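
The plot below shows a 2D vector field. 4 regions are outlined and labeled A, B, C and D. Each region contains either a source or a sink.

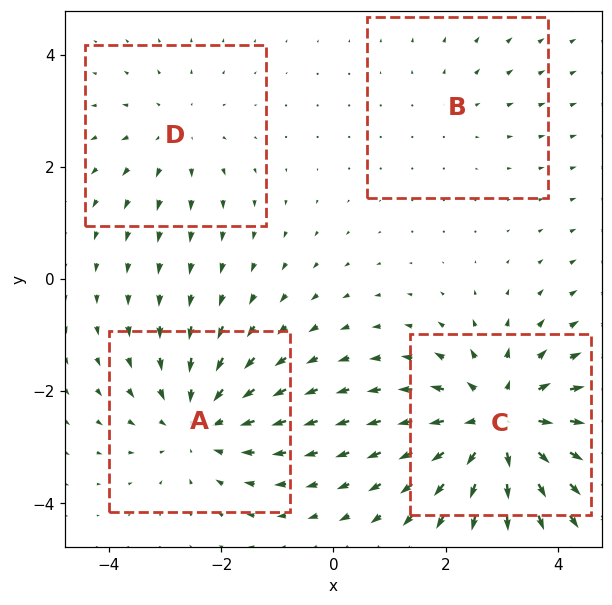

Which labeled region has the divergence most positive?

Divergence at each region's feature centre — A: about -4, B: about +2, C: about +6, D: about +3. Region C is most positive.

C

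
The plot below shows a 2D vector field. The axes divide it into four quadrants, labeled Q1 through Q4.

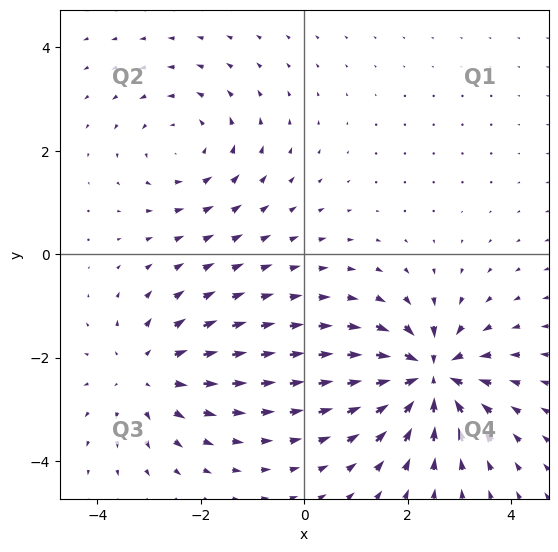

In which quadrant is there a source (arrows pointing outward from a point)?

The source sits at approximately (-3.0, -2.3), which lies in quadrant Q3. The divergence there is about +3, positive as expected for a source.

Q3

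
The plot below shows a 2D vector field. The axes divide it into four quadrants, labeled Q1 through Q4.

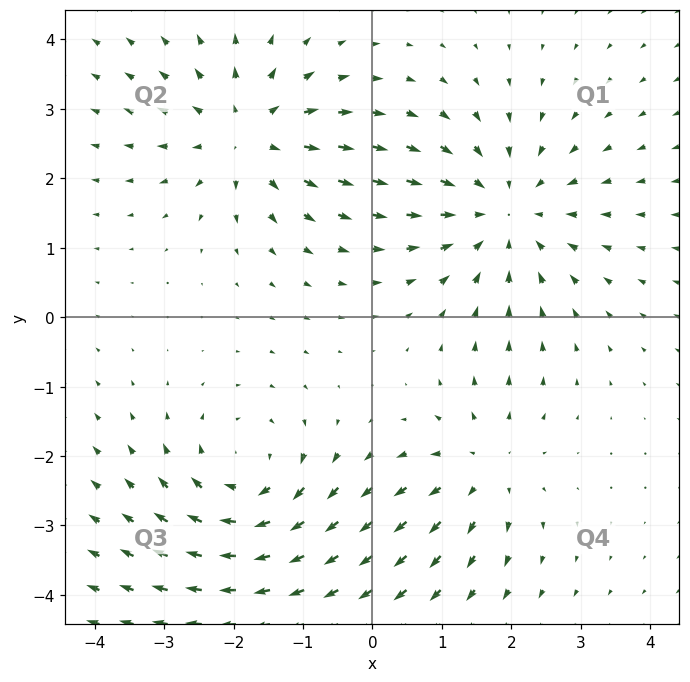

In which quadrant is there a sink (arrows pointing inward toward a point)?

Q1

The sink sits at approximately (1.9, 1.5), which lies in quadrant Q1. The divergence there is about -3, negative as expected for a sink.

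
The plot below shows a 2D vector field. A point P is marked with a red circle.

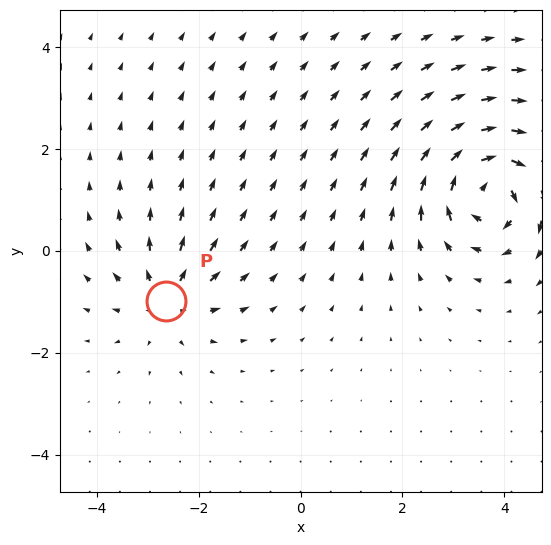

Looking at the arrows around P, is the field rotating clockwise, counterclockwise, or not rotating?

Near P at (-2.6, -1.0) the arrows show no circulation. The curl there is ≈0.

not rotating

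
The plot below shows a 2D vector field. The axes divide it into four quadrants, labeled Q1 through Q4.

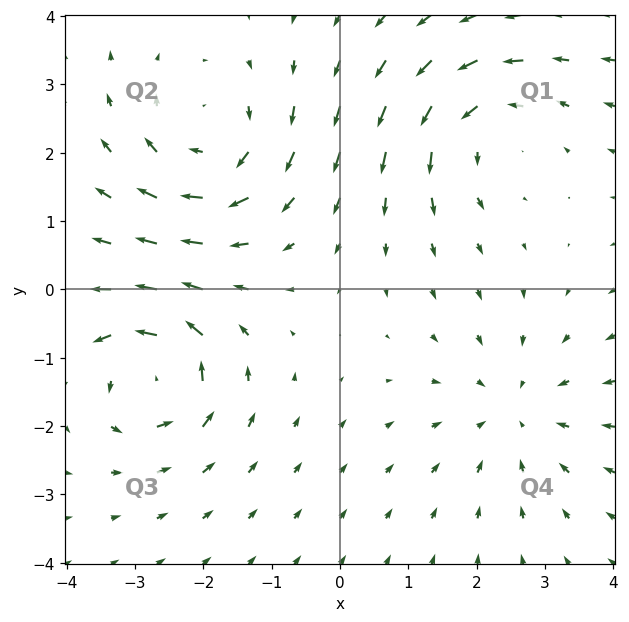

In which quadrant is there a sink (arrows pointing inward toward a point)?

Q4

The sink sits at approximately (2.6, -1.8), which lies in quadrant Q4. The divergence there is about -2, negative as expected for a sink.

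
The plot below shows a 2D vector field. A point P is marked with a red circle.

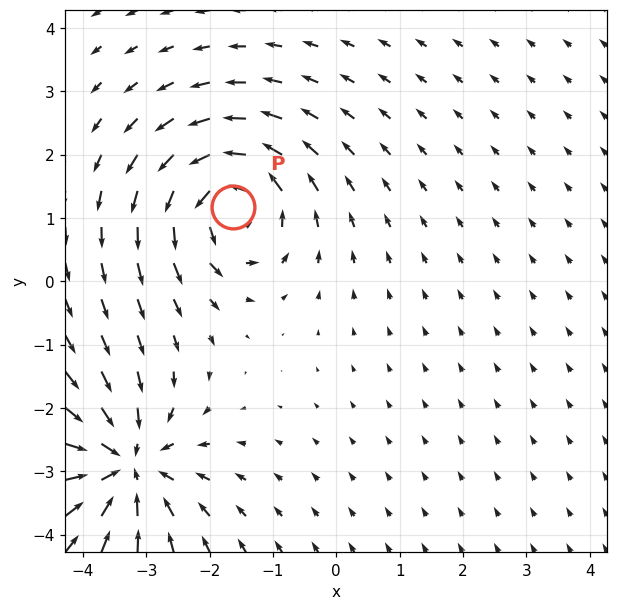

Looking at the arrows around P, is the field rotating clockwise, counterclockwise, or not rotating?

Near P at (-1.6, 1.2) the arrows circulate counterclockwise. The curl (z-component) there is about +5; positive curl means counterclockwise rotation.

counterclockwise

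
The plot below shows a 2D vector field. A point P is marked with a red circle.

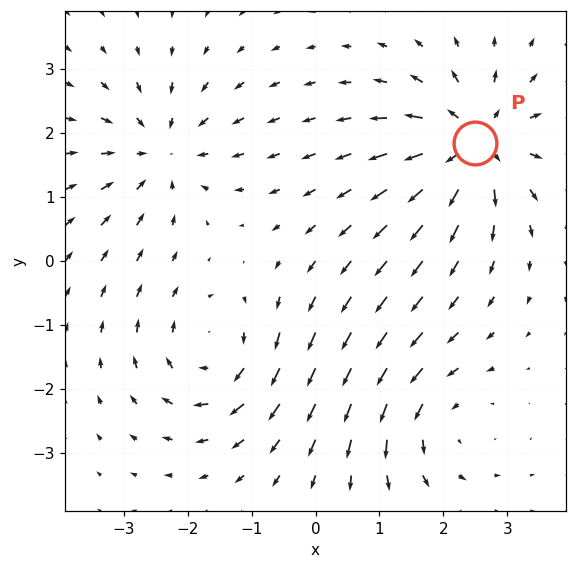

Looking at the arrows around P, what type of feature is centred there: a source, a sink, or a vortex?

At P (2.5, 1.8) the arrows spread outward. Divergence about +6, curl ≈0 — positive divergence with near-zero curl is a source.

source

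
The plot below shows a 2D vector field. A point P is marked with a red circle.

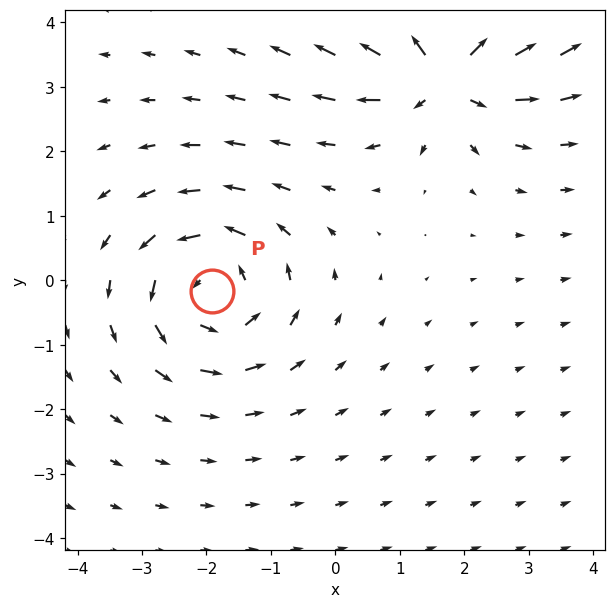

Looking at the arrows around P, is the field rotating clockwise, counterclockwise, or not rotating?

counterclockwise

Near P at (-1.9, -0.2) the arrows circulate counterclockwise. The curl (z-component) there is about +4; positive curl means counterclockwise rotation.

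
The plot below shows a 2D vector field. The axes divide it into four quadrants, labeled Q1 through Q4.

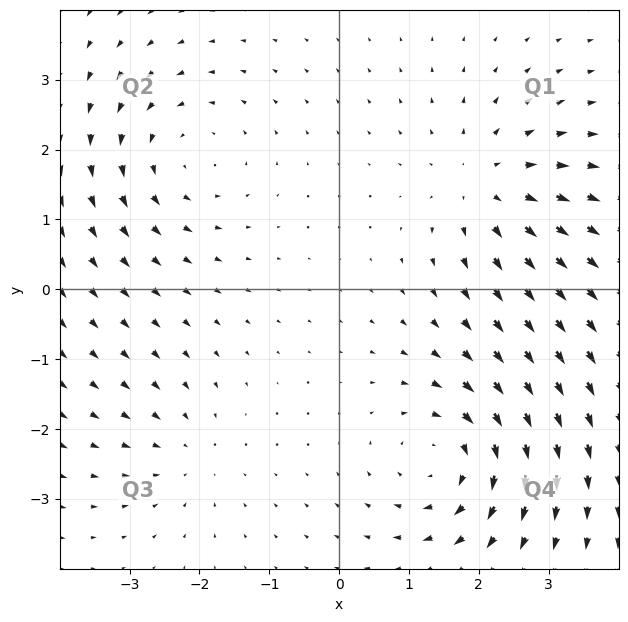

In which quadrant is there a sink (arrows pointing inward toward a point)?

Q3

The sink sits at approximately (-2.2, -2.4), which lies in quadrant Q3. The divergence there is about -2, negative as expected for a sink.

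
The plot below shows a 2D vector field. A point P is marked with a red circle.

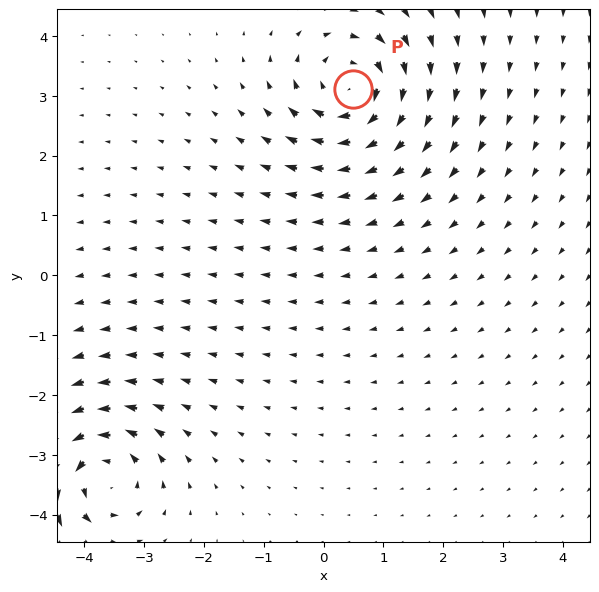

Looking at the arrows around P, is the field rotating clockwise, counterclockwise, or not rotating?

Near P at (0.5, 3.1) the arrows circulate clockwise. The curl (z-component) there is about -5; negative curl means clockwise rotation.

clockwise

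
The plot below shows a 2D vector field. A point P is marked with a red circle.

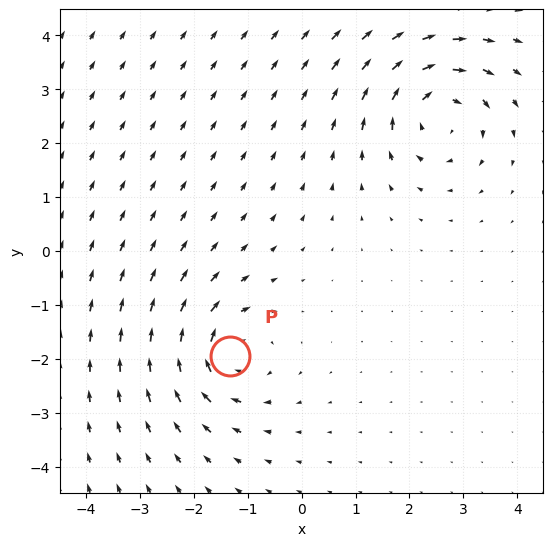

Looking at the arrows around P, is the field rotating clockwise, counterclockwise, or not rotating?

clockwise

Near P at (-1.3, -1.9) the arrows circulate clockwise. The curl (z-component) there is about -4; negative curl means clockwise rotation.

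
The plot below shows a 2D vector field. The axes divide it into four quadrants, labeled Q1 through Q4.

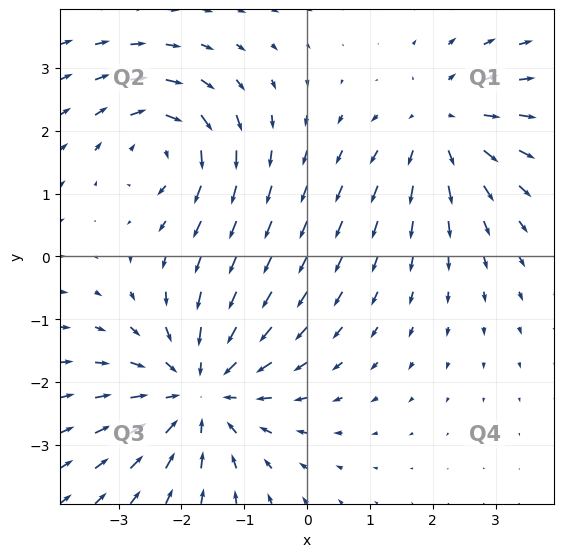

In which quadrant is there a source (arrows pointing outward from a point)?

Q1

The source sits at approximately (2.2, 2.1), which lies in quadrant Q1. The divergence there is about +3, positive as expected for a source.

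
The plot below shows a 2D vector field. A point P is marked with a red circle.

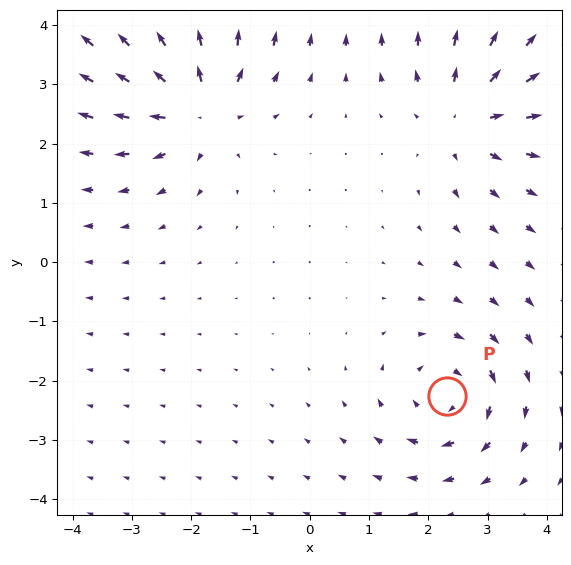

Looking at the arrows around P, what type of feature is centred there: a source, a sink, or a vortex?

vortex

At P (2.3, -2.2) the arrows circulate clockwise. Divergence ≈0, curl about -6 — near-zero divergence with nonzero curl is a vortex.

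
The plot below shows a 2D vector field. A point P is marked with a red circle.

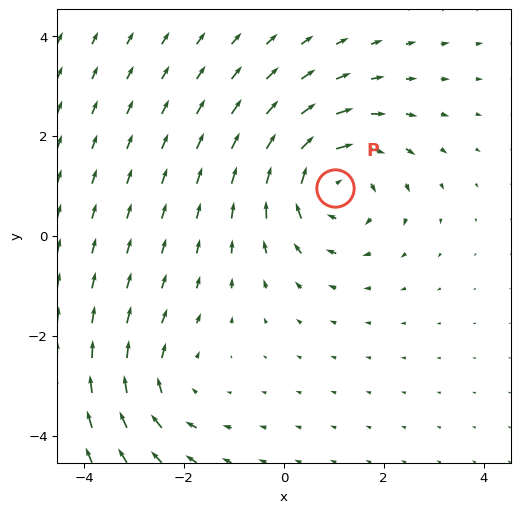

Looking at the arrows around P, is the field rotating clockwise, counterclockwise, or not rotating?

Near P at (1.0, 1.0) the arrows circulate clockwise. The curl (z-component) there is about -4; negative curl means clockwise rotation.

clockwise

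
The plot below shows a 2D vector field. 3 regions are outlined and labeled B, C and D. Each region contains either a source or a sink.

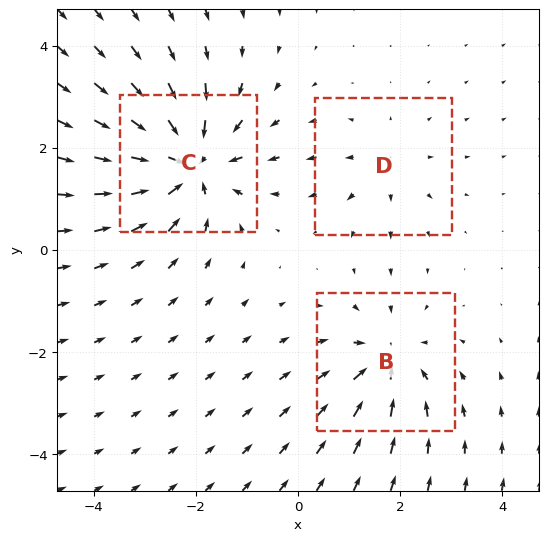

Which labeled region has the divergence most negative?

C

Divergence at each region's feature centre — B: about -4, C: about -5, D: about +2. Region C is most negative.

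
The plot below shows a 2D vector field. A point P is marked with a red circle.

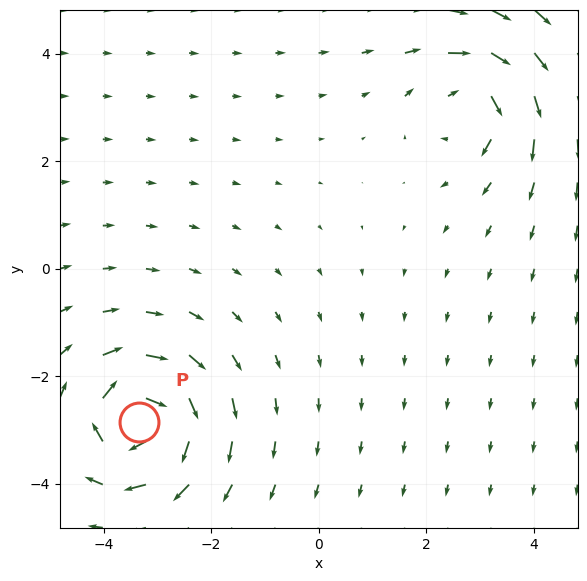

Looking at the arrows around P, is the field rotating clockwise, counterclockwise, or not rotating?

clockwise

Near P at (-3.3, -2.8) the arrows circulate clockwise. The curl (z-component) there is about -7; negative curl means clockwise rotation.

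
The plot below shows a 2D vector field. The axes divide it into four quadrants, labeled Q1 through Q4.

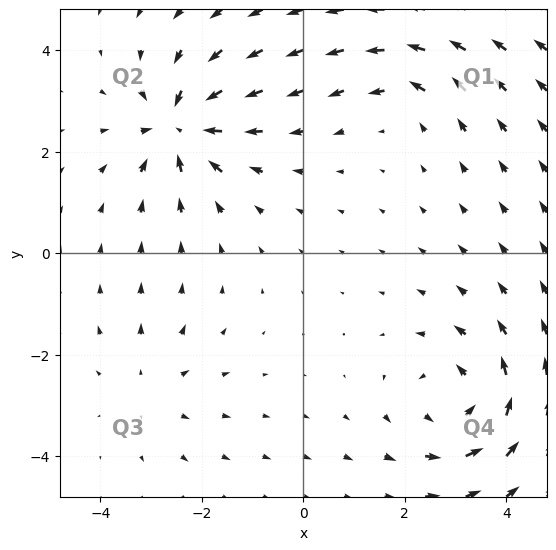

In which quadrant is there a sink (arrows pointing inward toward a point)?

Q2

The sink sits at approximately (-2.4, 2.5), which lies in quadrant Q2. The divergence there is about -6, negative as expected for a sink.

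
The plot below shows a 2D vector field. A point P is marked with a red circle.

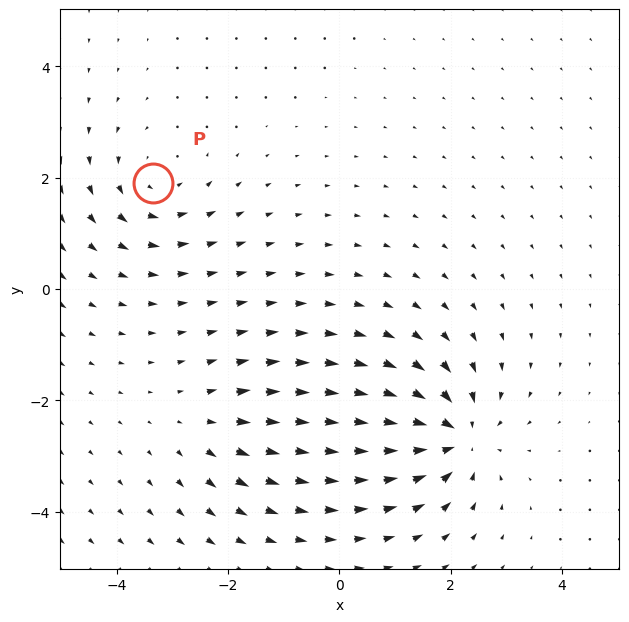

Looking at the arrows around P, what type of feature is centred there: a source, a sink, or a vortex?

At P (-3.4, 1.9) the arrows circulate counterclockwise. Divergence ≈0, curl about +3 — near-zero divergence with nonzero curl is a vortex.

vortex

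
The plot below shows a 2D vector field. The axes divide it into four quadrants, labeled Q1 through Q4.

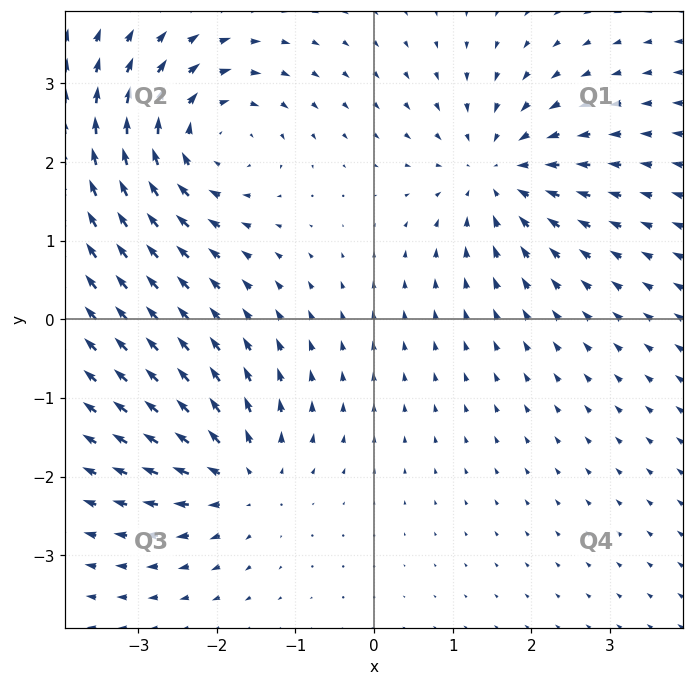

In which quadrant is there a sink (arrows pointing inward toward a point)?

Q1

The sink sits at approximately (1.6, 1.9), which lies in quadrant Q1. The divergence there is about -4, negative as expected for a sink.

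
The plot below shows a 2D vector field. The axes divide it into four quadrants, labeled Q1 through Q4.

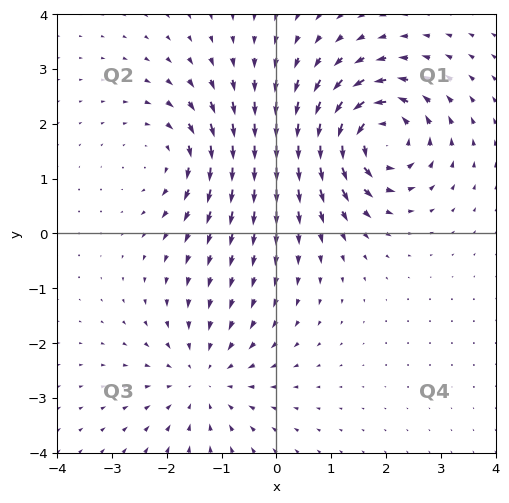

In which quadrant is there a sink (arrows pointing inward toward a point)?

The sink sits at approximately (-1.3, -2.6), which lies in quadrant Q3. The divergence there is about -3, negative as expected for a sink.

Q3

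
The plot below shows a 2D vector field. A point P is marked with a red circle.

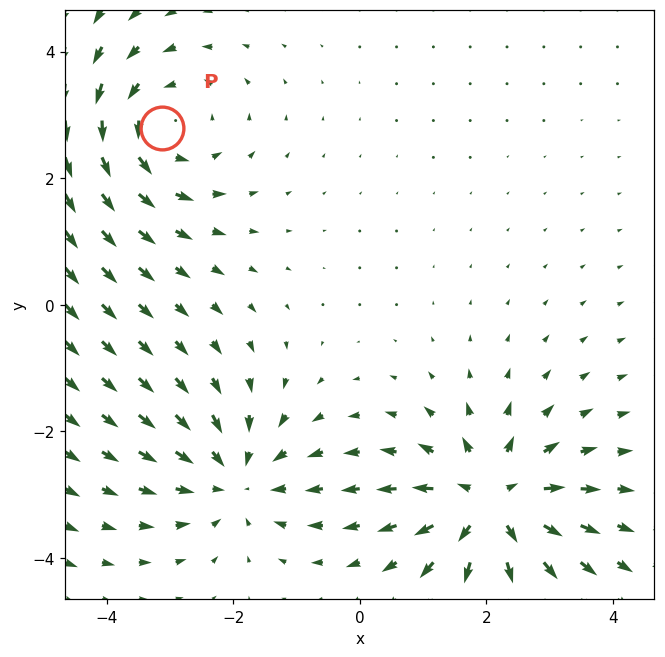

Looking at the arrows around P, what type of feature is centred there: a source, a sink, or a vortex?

At P (-3.1, 2.8) the arrows circulate counterclockwise. Divergence ≈0, curl about +4 — near-zero divergence with nonzero curl is a vortex.

vortex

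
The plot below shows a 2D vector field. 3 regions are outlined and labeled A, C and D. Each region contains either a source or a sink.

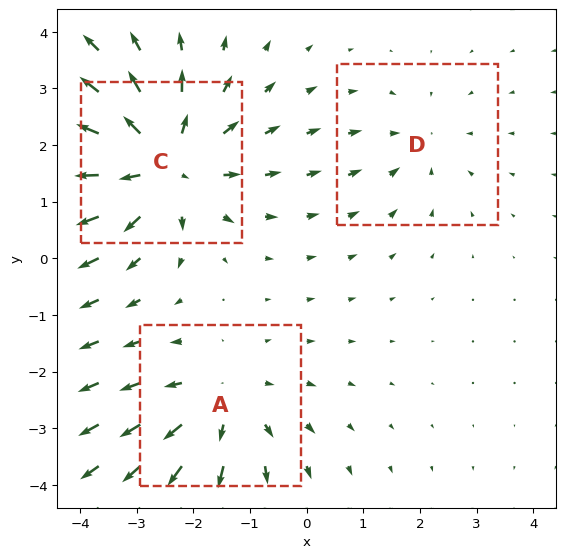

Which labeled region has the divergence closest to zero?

D

Divergence at each region's feature centre — A: about +3, C: about +5, D: about -2. Region D is closest to zero.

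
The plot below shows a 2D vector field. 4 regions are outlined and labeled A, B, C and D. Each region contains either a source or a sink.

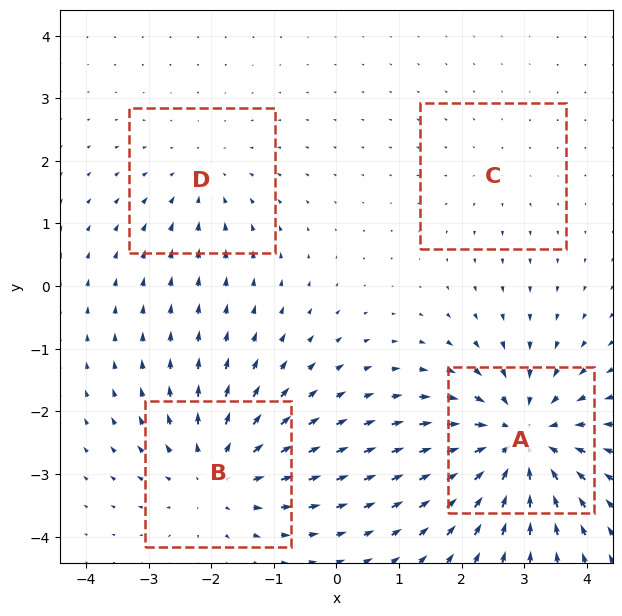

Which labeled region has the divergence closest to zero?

Divergence at each region's feature centre — A: about -7, B: about +5, C: about +2, D: about -3. Region C is closest to zero.

C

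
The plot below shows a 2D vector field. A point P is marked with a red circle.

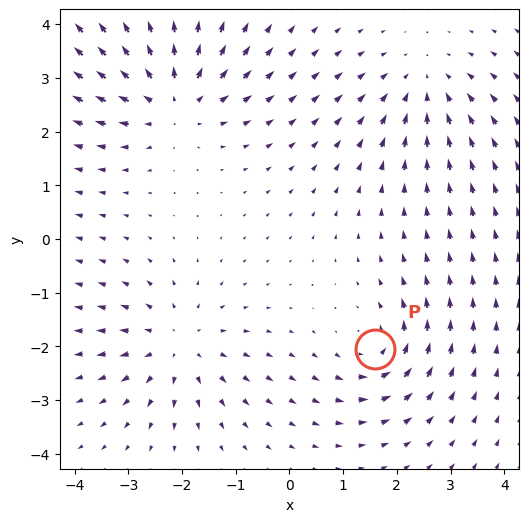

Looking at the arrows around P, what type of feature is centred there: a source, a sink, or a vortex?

vortex

At P (1.6, -2.1) the arrows circulate counterclockwise. Divergence ≈0, curl about +4 — near-zero divergence with nonzero curl is a vortex.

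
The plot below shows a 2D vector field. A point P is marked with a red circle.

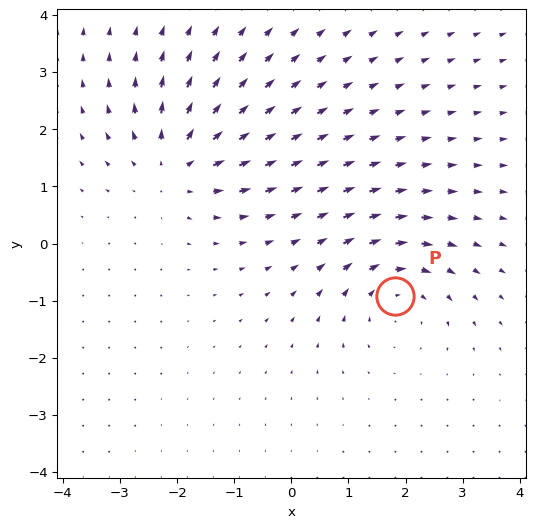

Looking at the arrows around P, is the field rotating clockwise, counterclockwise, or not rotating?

Near P at (1.8, -0.9) the arrows circulate clockwise. The curl (z-component) there is about -3; negative curl means clockwise rotation.

clockwise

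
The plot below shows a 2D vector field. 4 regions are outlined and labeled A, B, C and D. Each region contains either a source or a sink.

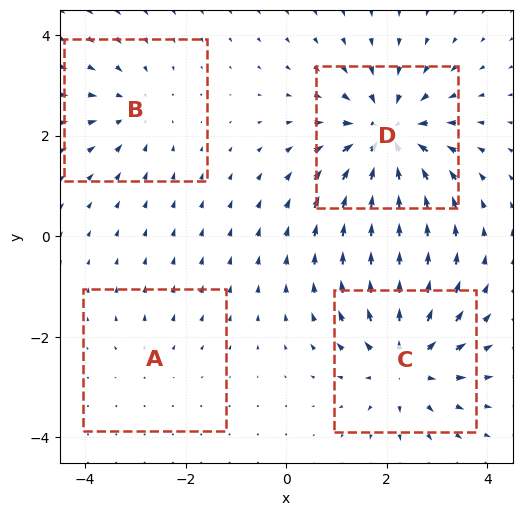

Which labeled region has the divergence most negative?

D

Divergence at each region's feature centre — A: about +2, B: about -3, C: about +5, D: about -6. Region D is most negative.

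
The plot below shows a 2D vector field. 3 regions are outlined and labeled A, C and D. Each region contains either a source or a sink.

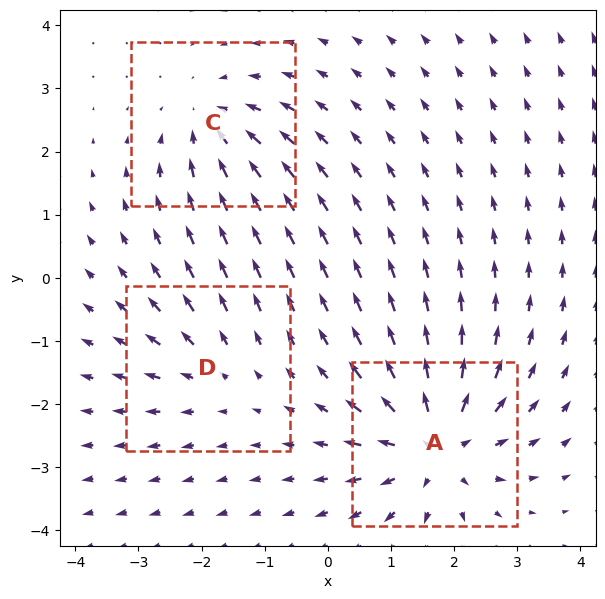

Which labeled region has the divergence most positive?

Divergence at each region's feature centre — A: about +5, C: about -3, D: about +2. Region A is most positive.

A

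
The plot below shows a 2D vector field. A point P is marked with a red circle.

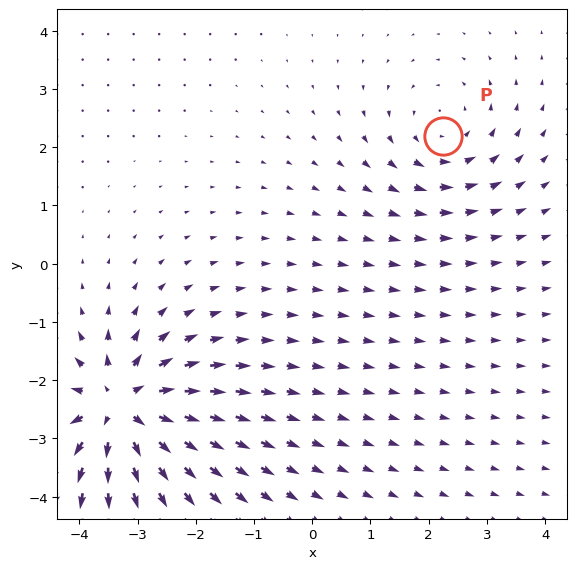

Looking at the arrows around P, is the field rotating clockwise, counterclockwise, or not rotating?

Near P at (2.3, 2.2) the arrows circulate counterclockwise. The curl (z-component) there is about +3; positive curl means counterclockwise rotation.

counterclockwise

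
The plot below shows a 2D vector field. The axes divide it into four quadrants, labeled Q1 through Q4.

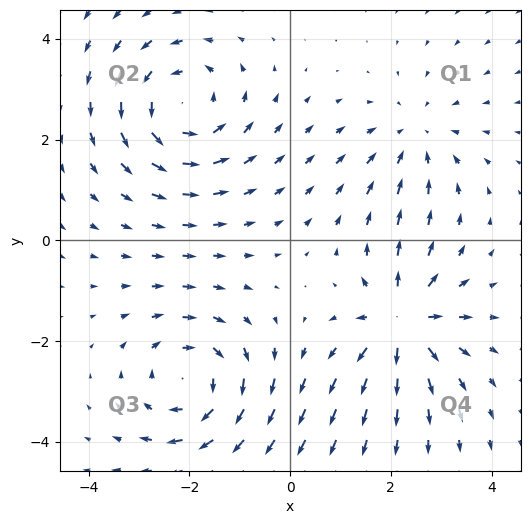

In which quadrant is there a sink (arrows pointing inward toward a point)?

The sink sits at approximately (2.5, 2.1), which lies in quadrant Q1. The divergence there is about -3, negative as expected for a sink.

Q1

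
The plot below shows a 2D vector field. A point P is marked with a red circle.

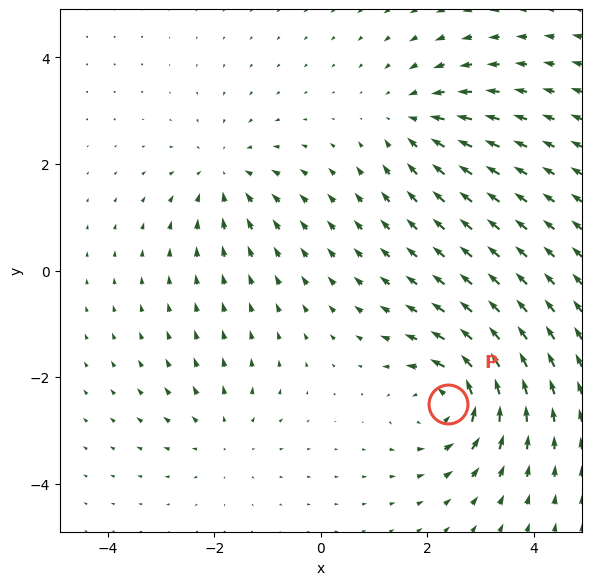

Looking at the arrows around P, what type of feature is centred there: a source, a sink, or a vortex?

vortex

At P (2.4, -2.5) the arrows circulate counterclockwise. Divergence ≈0, curl about +6 — near-zero divergence with nonzero curl is a vortex.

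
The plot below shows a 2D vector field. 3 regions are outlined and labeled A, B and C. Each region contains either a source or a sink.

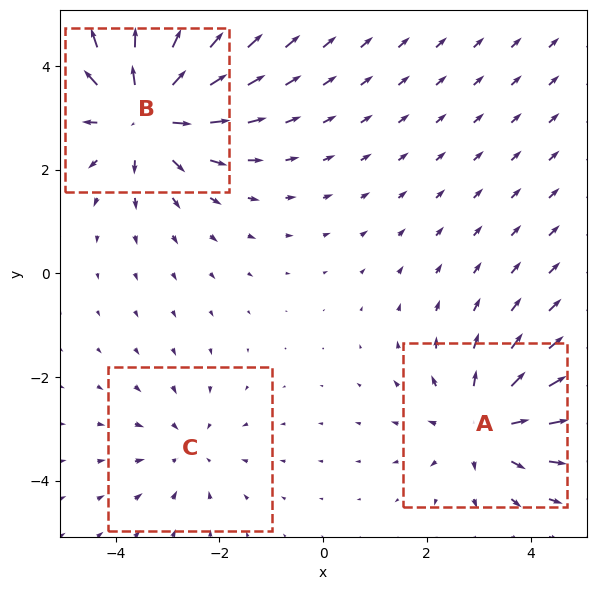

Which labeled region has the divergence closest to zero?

Divergence at each region's feature centre — A: about +3, B: about +5, C: about -2. Region C is closest to zero.

C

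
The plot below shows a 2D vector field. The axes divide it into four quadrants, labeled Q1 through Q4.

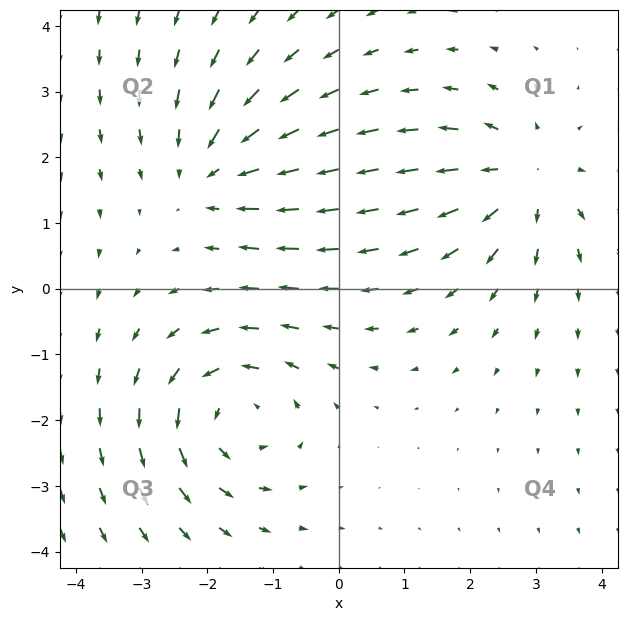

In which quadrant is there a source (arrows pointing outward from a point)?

The source sits at approximately (2.8, 1.7), which lies in quadrant Q1. The divergence there is about +4, positive as expected for a source.

Q1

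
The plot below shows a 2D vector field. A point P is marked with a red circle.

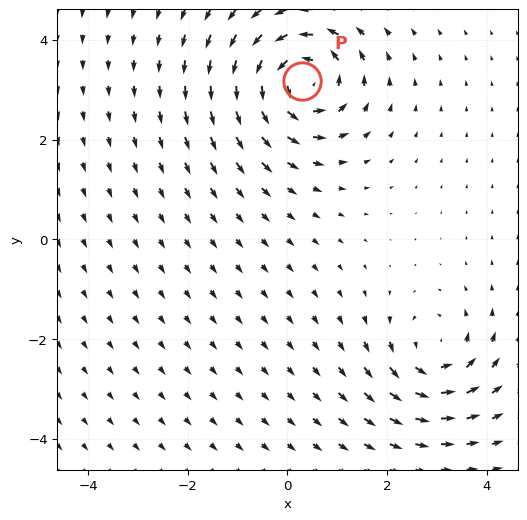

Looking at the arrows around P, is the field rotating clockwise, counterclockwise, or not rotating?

Near P at (0.3, 3.2) the arrows circulate counterclockwise. The curl (z-component) there is about +6; positive curl means counterclockwise rotation.

counterclockwise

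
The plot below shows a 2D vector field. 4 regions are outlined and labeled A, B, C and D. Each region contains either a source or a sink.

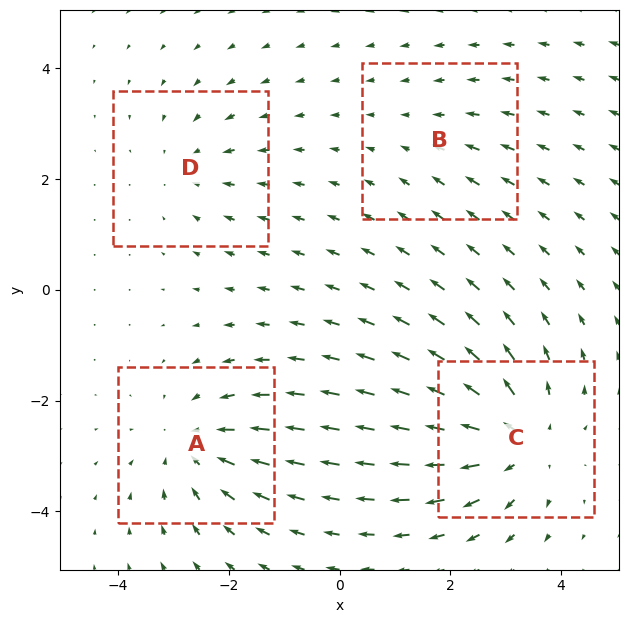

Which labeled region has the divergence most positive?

Divergence at each region's feature centre — A: about -4, B: about -2, C: about +5, D: about -3. Region C is most positive.

C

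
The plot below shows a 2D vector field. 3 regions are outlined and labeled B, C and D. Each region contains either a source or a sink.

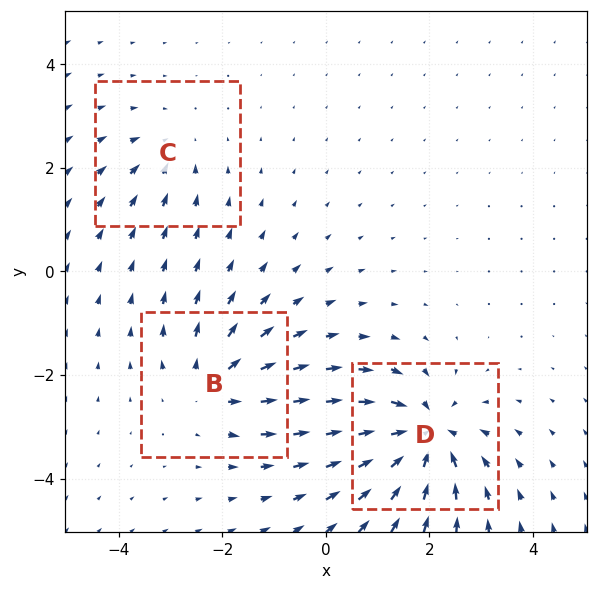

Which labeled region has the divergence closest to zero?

C

Divergence at each region's feature centre — B: about +4, C: about -2, D: about -6. Region C is closest to zero.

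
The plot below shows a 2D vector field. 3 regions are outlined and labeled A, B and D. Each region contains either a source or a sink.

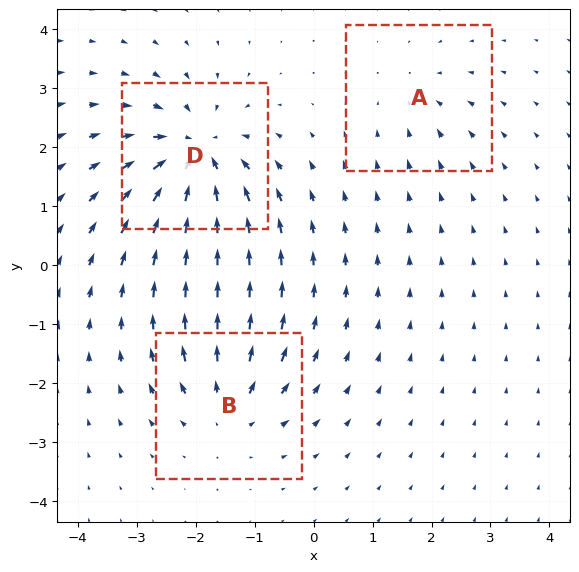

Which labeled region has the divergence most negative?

D

Divergence at each region's feature centre — A: about -2, B: about +4, D: about -6. Region D is most negative.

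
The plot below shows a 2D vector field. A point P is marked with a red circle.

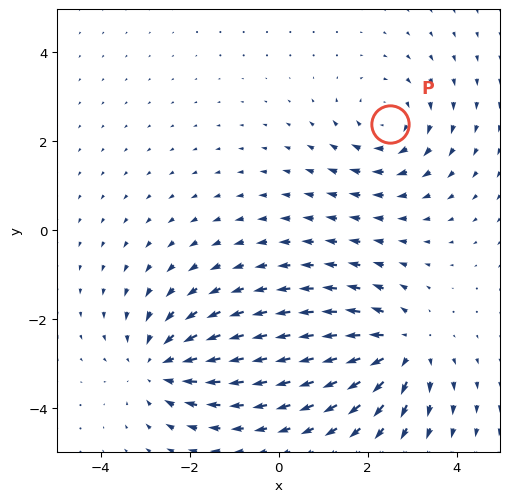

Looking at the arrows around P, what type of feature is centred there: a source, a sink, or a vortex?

At P (2.5, 2.4) the arrows circulate clockwise. Divergence ≈0, curl about -3 — near-zero divergence with nonzero curl is a vortex.

vortex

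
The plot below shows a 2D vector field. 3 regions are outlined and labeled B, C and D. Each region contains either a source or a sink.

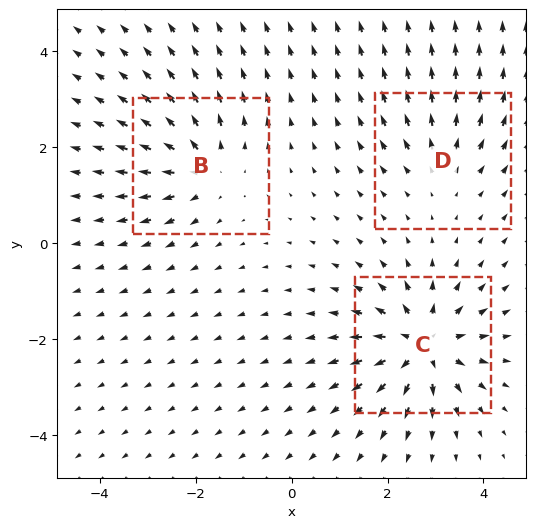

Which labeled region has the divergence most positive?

Divergence at each region's feature centre — B: about +4, C: about +6, D: about +3. Region C is most positive.

C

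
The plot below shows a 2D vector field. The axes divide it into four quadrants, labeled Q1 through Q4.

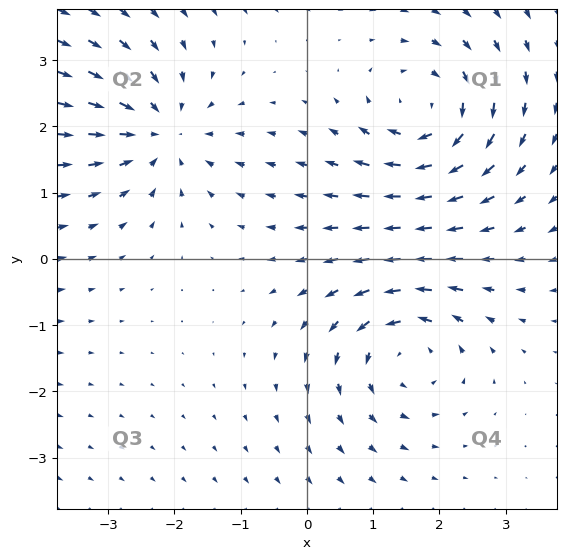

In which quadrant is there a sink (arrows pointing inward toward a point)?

Q2

The sink sits at approximately (-2.2, 1.9), which lies in quadrant Q2. The divergence there is about -4, negative as expected for a sink.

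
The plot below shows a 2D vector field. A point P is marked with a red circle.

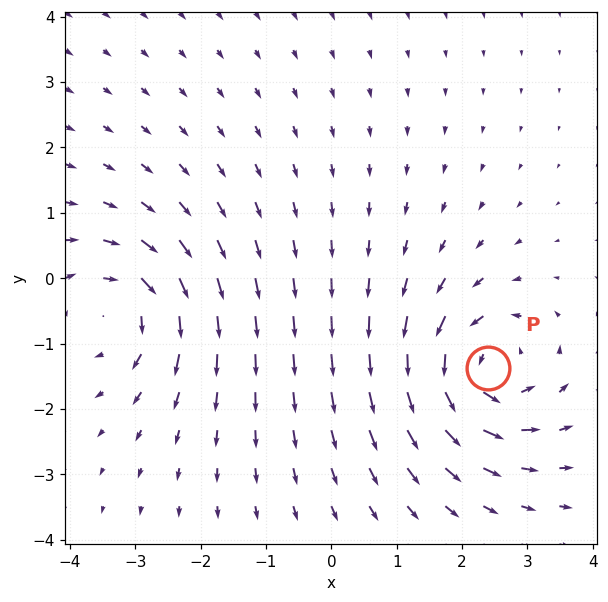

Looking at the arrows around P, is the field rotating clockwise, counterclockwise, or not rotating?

counterclockwise

Near P at (2.4, -1.4) the arrows circulate counterclockwise. The curl (z-component) there is about +6; positive curl means counterclockwise rotation.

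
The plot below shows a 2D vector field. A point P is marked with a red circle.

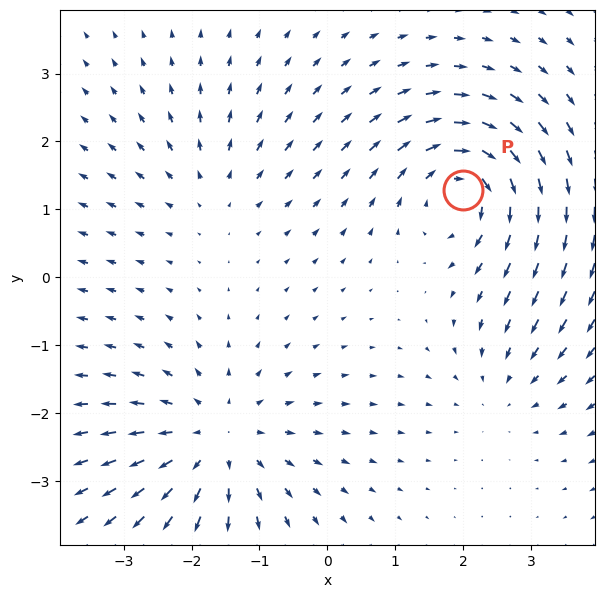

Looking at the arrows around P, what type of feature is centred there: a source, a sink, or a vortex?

vortex

At P (2.0, 1.3) the arrows circulate clockwise. Divergence ≈0, curl about -6 — near-zero divergence with nonzero curl is a vortex.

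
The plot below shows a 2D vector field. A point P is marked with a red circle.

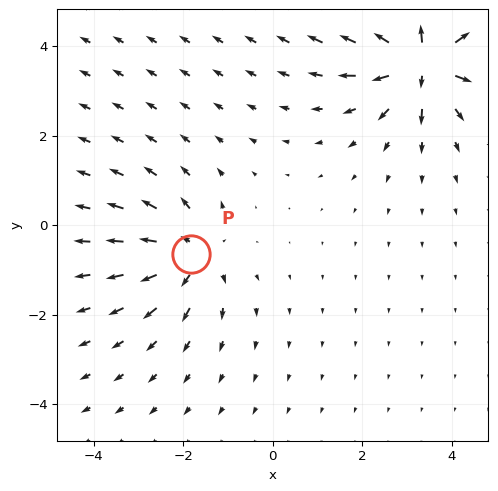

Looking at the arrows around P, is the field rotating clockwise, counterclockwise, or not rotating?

not rotating

Near P at (-1.8, -0.6) the arrows show no circulation. The curl there is ≈0.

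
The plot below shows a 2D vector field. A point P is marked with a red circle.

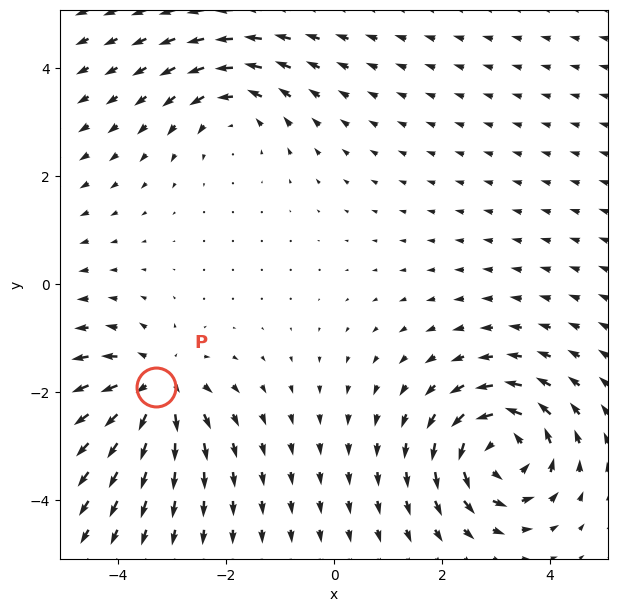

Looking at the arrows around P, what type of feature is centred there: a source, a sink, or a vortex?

source

At P (-3.3, -1.9) the arrows spread outward. Divergence about +5, curl ≈0 — positive divergence with near-zero curl is a source.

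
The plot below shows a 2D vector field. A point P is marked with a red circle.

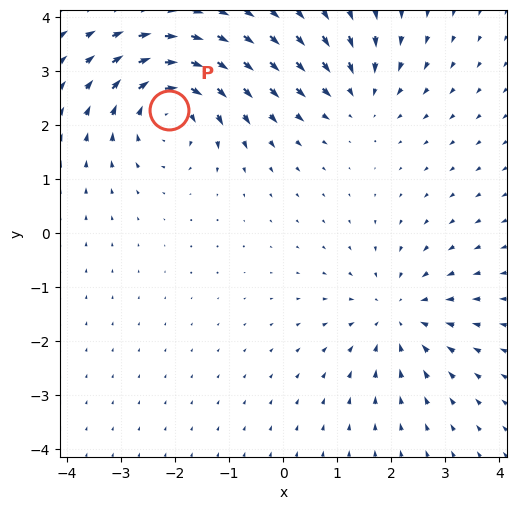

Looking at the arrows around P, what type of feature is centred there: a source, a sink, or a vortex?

vortex

At P (-2.1, 2.3) the arrows circulate clockwise. Divergence ≈0, curl about -6 — near-zero divergence with nonzero curl is a vortex.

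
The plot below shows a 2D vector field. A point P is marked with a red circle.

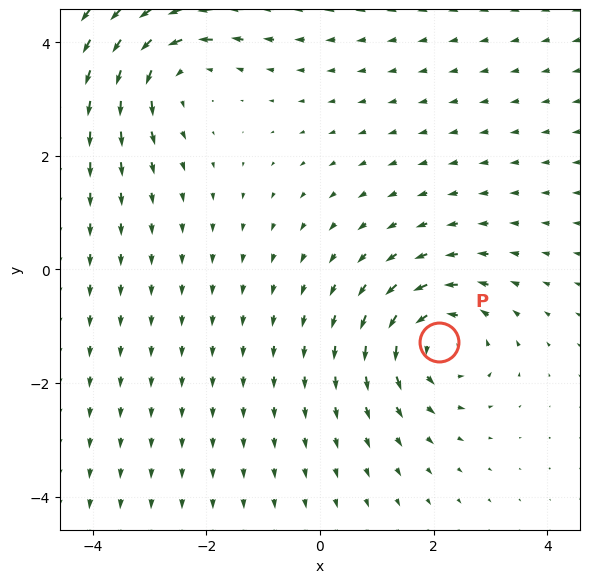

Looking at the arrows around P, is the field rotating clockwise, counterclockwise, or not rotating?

counterclockwise

Near P at (2.1, -1.3) the arrows circulate counterclockwise. The curl (z-component) there is about +3; positive curl means counterclockwise rotation.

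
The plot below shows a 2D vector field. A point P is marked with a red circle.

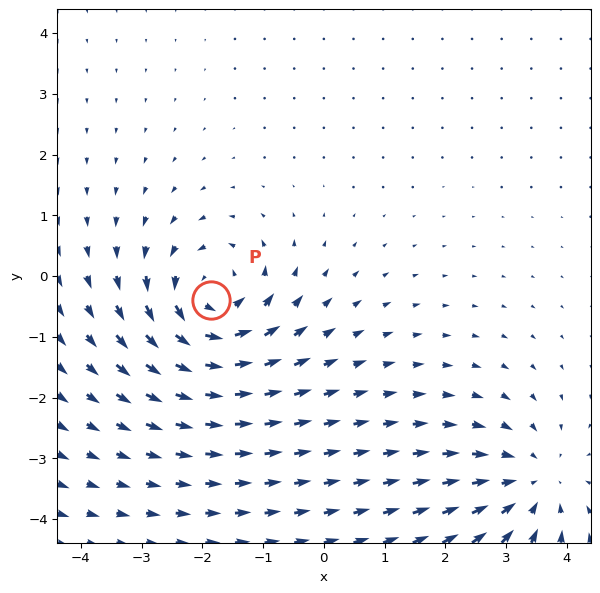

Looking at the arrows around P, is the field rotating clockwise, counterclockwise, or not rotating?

Near P at (-1.9, -0.4) the arrows circulate counterclockwise. The curl (z-component) there is about +4; positive curl means counterclockwise rotation.

counterclockwise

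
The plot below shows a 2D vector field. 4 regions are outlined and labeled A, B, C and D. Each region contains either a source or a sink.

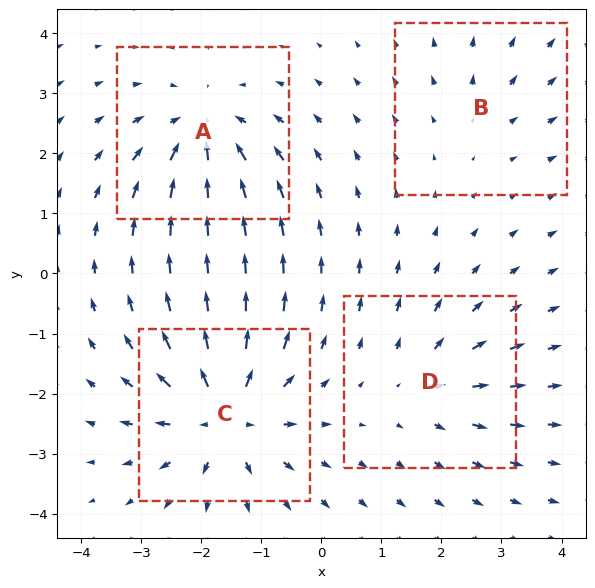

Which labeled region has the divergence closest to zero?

Divergence at each region's feature centre — A: about -5, B: about +2, C: about +7, D: about +3. Region B is closest to zero.

B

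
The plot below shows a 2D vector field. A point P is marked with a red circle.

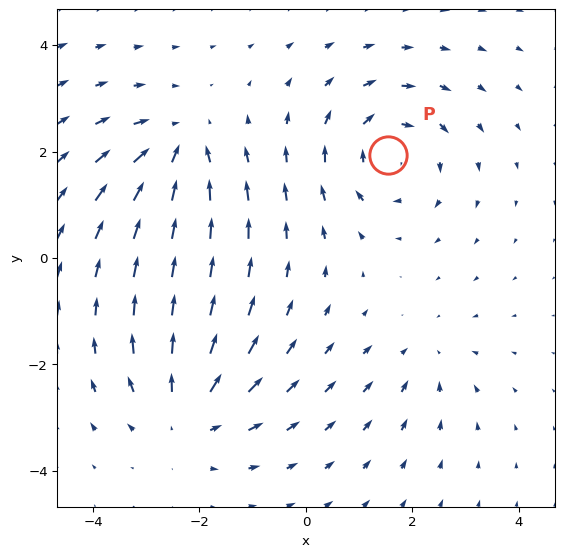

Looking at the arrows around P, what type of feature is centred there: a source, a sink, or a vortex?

vortex

At P (1.5, 1.9) the arrows circulate clockwise. Divergence ≈0, curl about -5 — near-zero divergence with nonzero curl is a vortex.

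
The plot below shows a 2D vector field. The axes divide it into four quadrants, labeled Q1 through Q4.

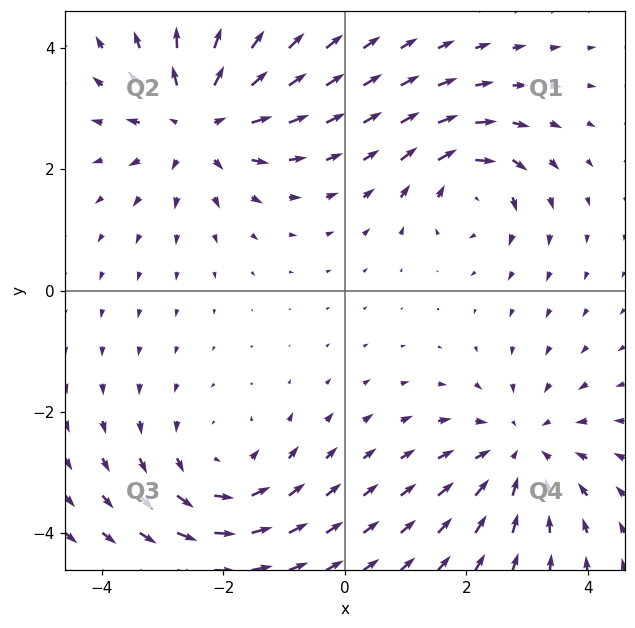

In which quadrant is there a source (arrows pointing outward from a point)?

Q2

The source sits at approximately (-2.4, 2.8), which lies in quadrant Q2. The divergence there is about +5, positive as expected for a source.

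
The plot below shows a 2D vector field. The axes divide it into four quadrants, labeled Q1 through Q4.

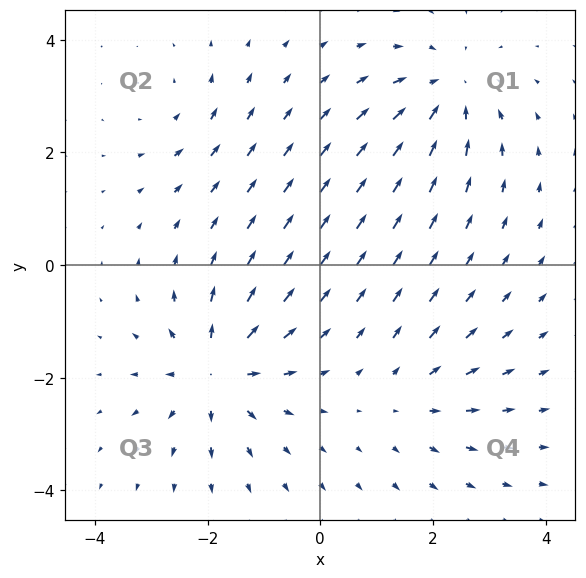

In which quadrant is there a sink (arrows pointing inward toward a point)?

Q1

The sink sits at approximately (2.3, 3.1), which lies in quadrant Q1. The divergence there is about -4, negative as expected for a sink.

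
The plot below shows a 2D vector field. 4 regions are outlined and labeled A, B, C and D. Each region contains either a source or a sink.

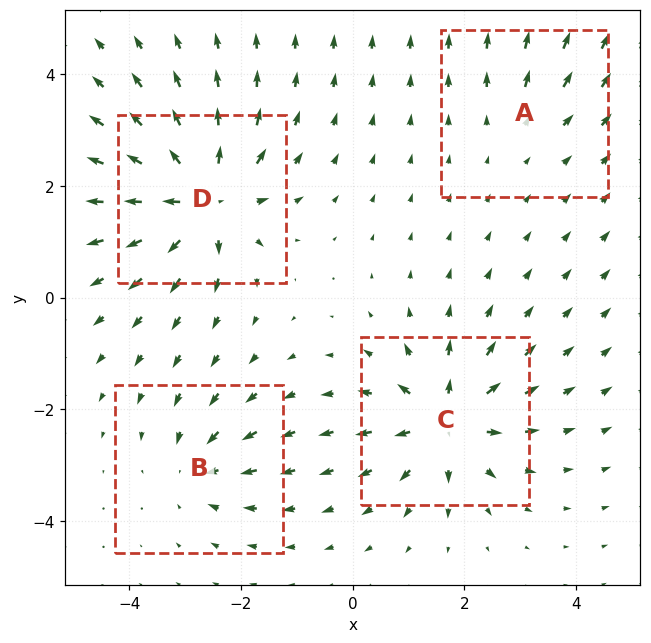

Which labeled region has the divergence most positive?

D

Divergence at each region's feature centre — A: about +2, B: about -4, C: about +7, D: about +8. Region D is most positive.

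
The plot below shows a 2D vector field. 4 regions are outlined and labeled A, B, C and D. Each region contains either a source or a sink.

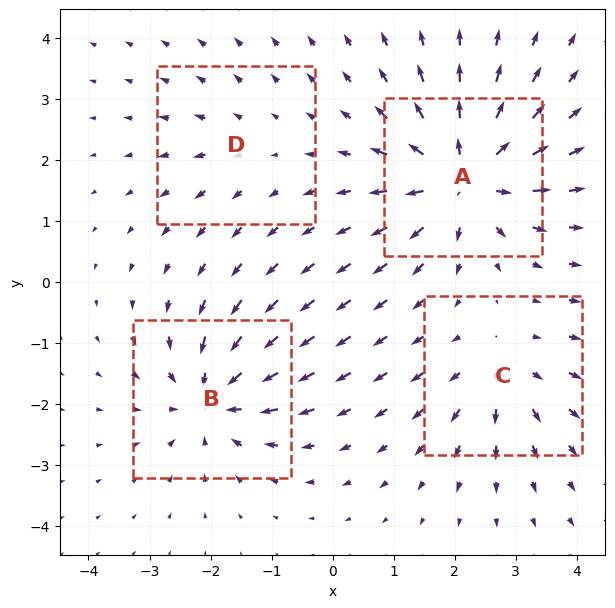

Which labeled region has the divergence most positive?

A

Divergence at each region's feature centre — A: about +8, B: about -6, C: about +4, D: about +2. Region A is most positive.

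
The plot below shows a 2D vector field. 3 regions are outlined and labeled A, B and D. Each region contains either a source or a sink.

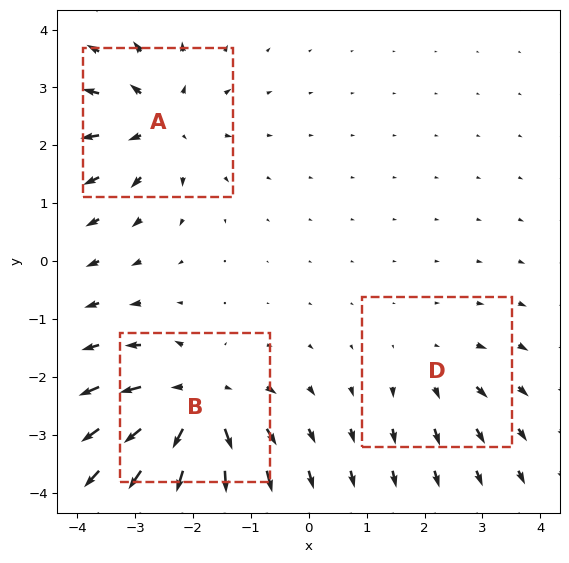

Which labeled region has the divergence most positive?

Divergence at each region's feature centre — A: about +4, B: about +6, D: about +2. Region B is most positive.

B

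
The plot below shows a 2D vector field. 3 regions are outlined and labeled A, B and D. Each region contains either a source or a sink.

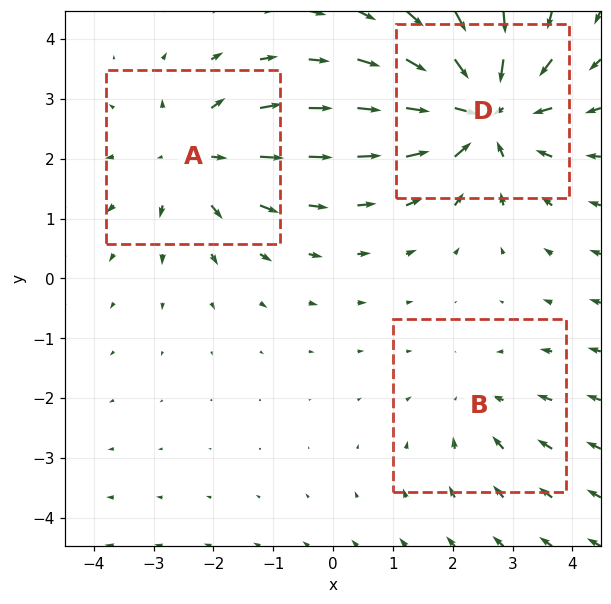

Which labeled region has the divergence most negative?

Divergence at each region's feature centre — A: about +3, B: about -2, D: about -5. Region D is most negative.

D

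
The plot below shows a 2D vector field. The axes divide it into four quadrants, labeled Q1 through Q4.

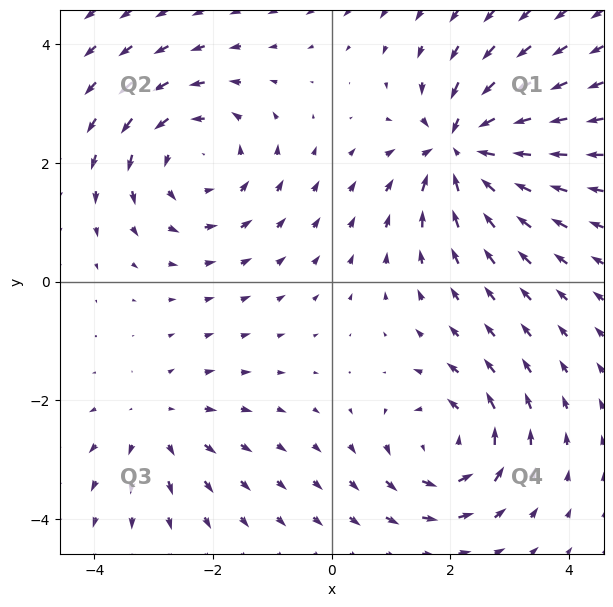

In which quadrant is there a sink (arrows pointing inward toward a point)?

Q1

The sink sits at approximately (2.2, 2.3), which lies in quadrant Q1. The divergence there is about -7, negative as expected for a sink.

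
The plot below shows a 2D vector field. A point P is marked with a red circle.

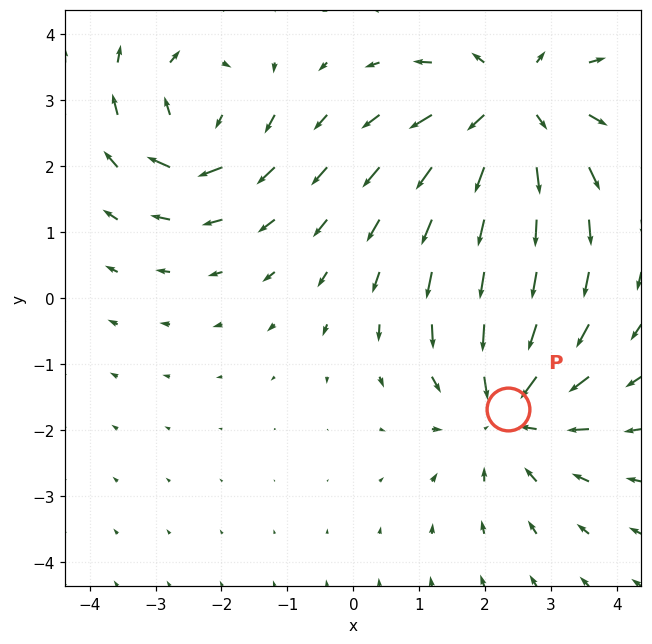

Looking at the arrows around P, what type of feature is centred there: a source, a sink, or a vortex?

sink

At P (2.3, -1.7) the arrows converge inward. Divergence about -3, curl ≈0 — negative divergence with near-zero curl is a sink.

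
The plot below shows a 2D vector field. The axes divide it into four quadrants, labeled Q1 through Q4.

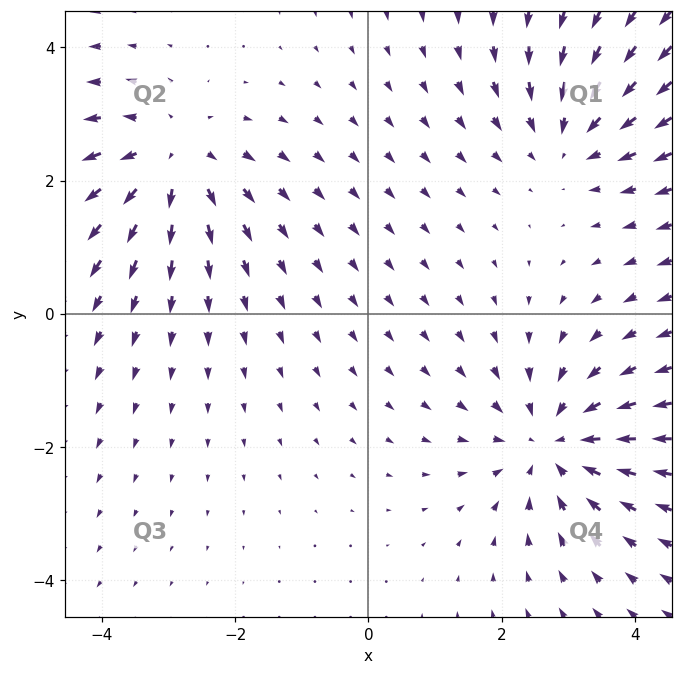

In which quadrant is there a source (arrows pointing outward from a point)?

The source sits at approximately (-2.9, 2.3), which lies in quadrant Q2. The divergence there is about +3, positive as expected for a source.

Q2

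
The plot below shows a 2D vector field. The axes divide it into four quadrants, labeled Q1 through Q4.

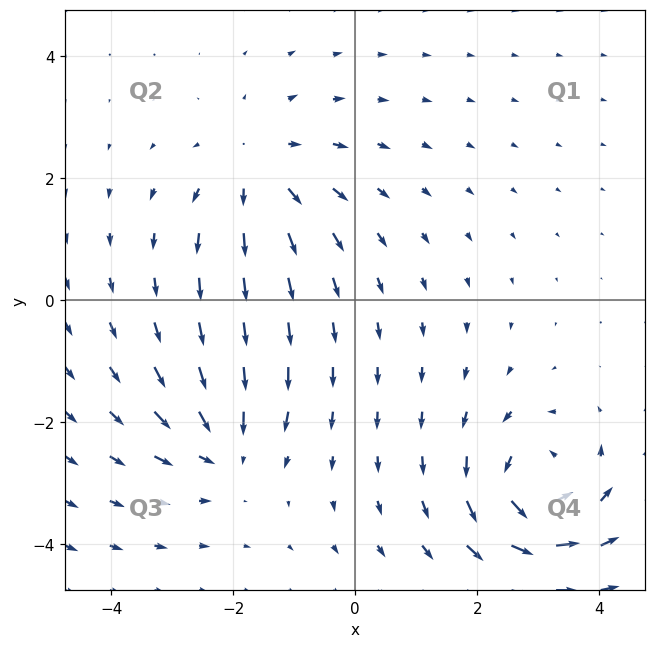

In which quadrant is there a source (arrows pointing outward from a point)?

The source sits at approximately (-1.6, 2.2), which lies in quadrant Q2. The divergence there is about +3, positive as expected for a source.

Q2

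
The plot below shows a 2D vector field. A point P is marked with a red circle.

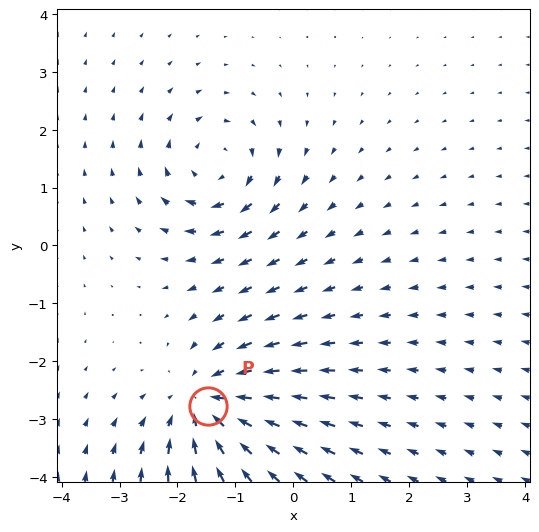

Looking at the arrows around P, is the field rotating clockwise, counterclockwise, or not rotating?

not rotating

Near P at (-1.5, -2.8) the arrows show no circulation. The curl there is ≈0.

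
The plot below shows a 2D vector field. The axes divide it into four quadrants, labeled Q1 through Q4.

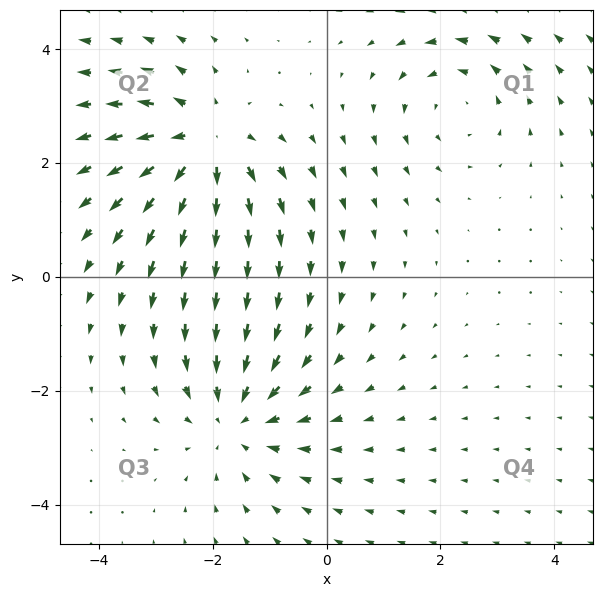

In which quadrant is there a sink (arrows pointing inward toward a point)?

Q3

The sink sits at approximately (-1.6, -2.5), which lies in quadrant Q3. The divergence there is about -4, negative as expected for a sink.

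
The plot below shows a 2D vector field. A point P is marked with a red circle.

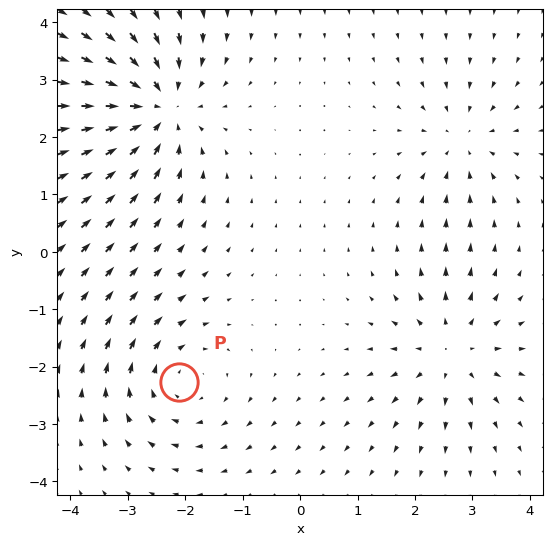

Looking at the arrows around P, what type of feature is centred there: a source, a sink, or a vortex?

vortex

At P (-2.1, -2.3) the arrows circulate clockwise. Divergence ≈0, curl about -3 — near-zero divergence with nonzero curl is a vortex.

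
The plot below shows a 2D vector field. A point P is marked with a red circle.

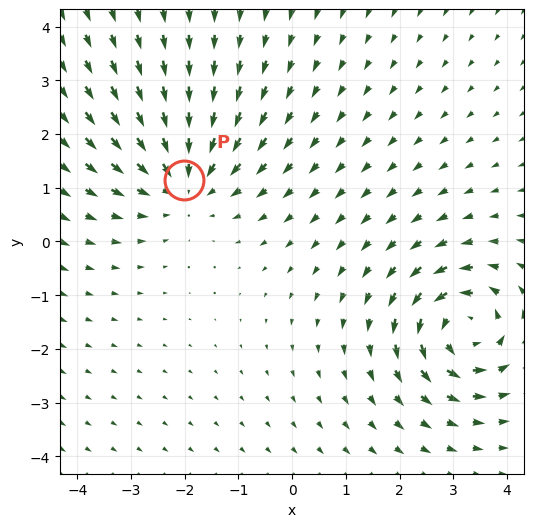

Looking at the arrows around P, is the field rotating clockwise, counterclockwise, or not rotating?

not rotating

Near P at (-2.0, 1.1) the arrows show no circulation. The curl there is ≈0.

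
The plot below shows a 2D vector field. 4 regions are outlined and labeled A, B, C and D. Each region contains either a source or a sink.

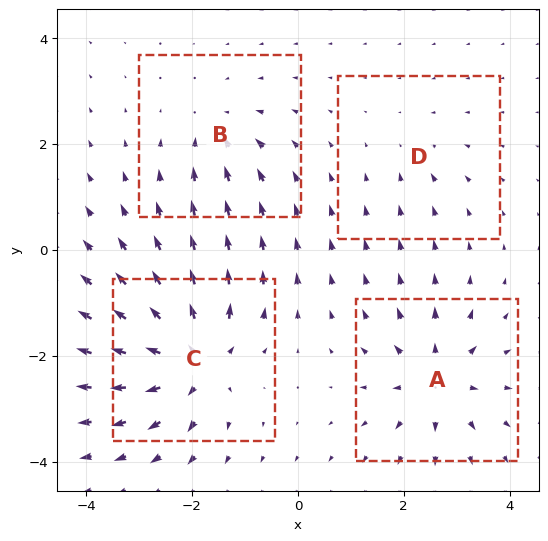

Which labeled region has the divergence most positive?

C

Divergence at each region's feature centre — A: about +6, B: about -4, C: about +8, D: about -2. Region C is most positive.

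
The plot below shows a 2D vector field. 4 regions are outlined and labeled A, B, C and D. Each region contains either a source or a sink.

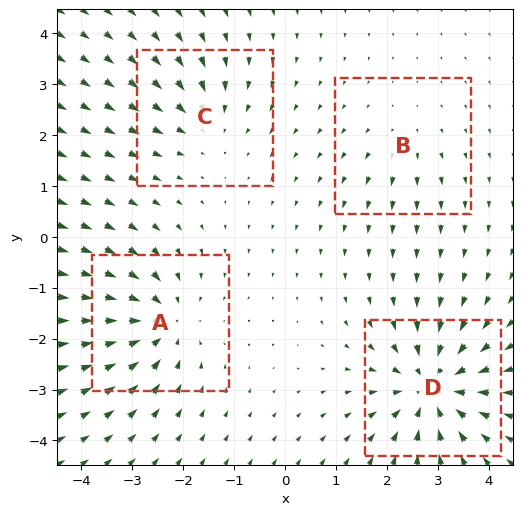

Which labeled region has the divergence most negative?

Divergence at each region's feature centre — A: about -6, B: about +2, C: about -4, D: about -7. Region D is most negative.

D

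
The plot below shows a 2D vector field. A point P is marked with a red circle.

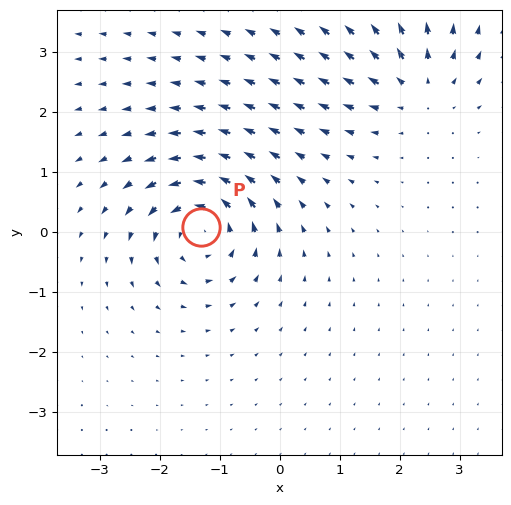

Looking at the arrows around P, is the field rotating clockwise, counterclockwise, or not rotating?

Near P at (-1.3, 0.1) the arrows circulate counterclockwise. The curl (z-component) there is about +7; positive curl means counterclockwise rotation.

counterclockwise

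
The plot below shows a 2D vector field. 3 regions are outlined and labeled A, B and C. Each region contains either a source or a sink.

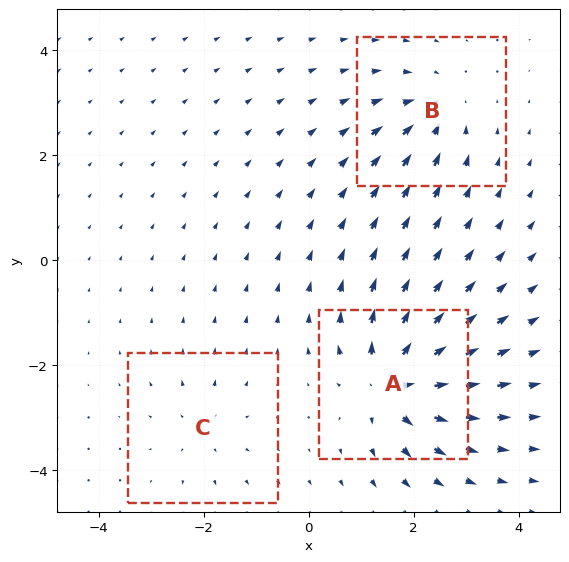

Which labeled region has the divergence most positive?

Divergence at each region's feature centre — A: about +6, B: about -4, C: about +3. Region A is most positive.

A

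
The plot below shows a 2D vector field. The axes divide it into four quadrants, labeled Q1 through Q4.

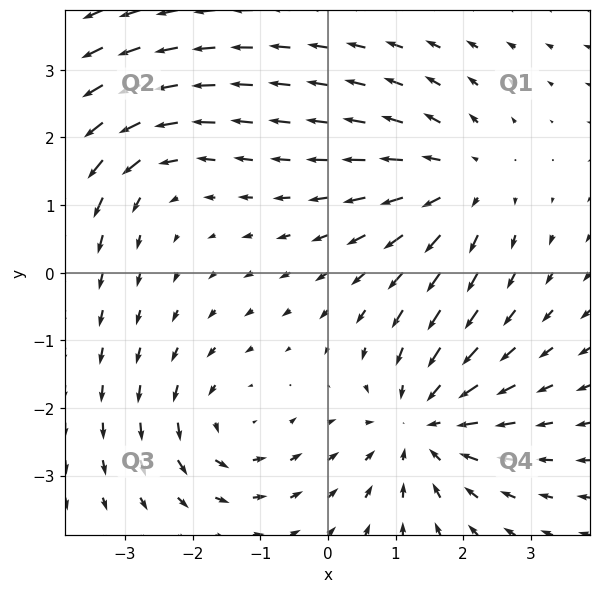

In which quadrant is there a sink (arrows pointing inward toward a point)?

Q4

The sink sits at approximately (1.4, -2.3), which lies in quadrant Q4. The divergence there is about -4, negative as expected for a sink.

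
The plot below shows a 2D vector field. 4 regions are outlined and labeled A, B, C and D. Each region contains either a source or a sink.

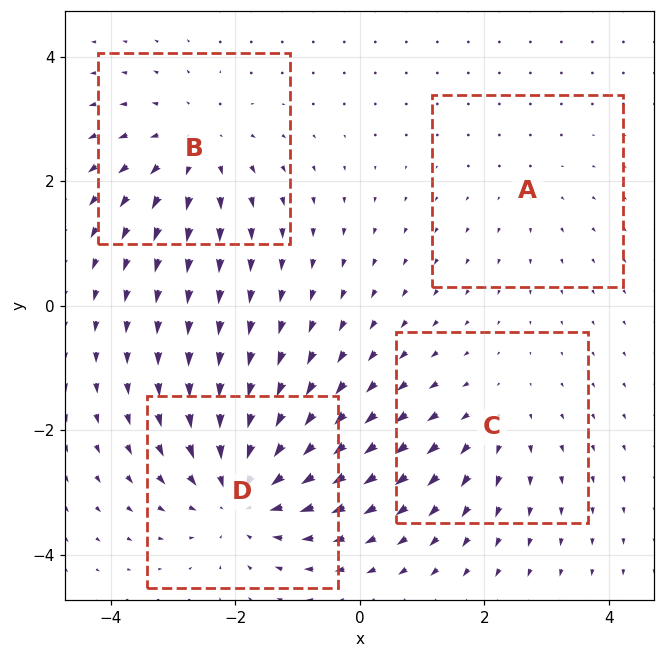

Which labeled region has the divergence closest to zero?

Divergence at each region's feature centre — A: about +2, B: about +4, C: about +3, D: about -6. Region A is closest to zero.

A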